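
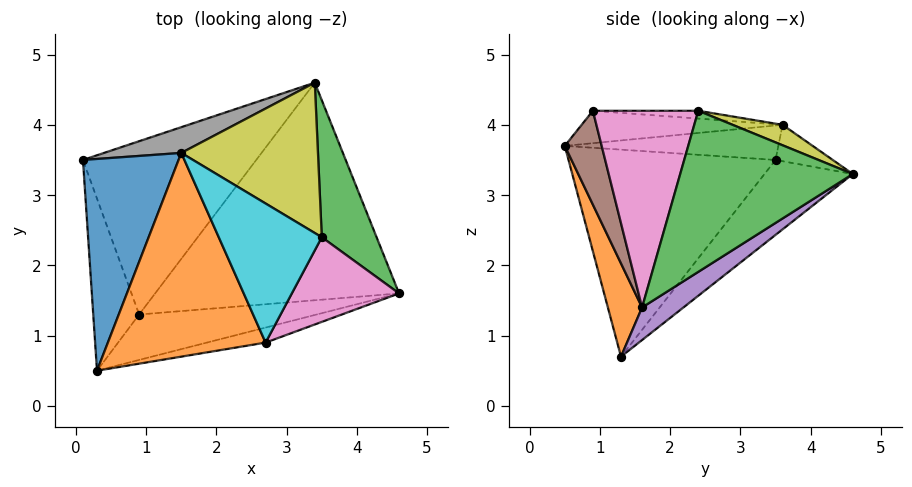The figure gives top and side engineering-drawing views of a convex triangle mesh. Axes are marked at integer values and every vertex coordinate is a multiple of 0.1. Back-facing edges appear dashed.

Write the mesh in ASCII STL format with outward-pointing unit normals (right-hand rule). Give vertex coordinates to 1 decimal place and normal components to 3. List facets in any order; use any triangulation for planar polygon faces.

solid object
 facet normal -0.973 -0.079 -0.216
  outer loop
   vertex 0.9 1.3 0.7
   vertex 0.3 0.5 3.7
   vertex 0.1 3.5 3.5
  endloop
 endfacet
 facet normal 0.122 -0.965 -0.233
  outer loop
   vertex 0.9 1.3 0.7
   vertex 4.6 1.6 1.4
   vertex 0.3 0.5 3.7
  endloop
 endfacet
 facet normal 0.933 0.172 0.317
  outer loop
   vertex 3.4 4.6 3.3
   vertex 3.5 2.4 4.2
   vertex 4.6 1.6 1.4
  endloop
 endfacet
 facet normal -0.277 0.715 -0.641
  outer loop
   vertex 3.4 4.6 3.3
   vertex 0.9 1.3 0.7
   vertex 0.1 3.5 3.5
  endloop
 endfacet
 facet normal 0.109 0.563 -0.819
  outer loop
   vertex 3.4 4.6 3.3
   vertex 4.6 1.6 1.4
   vertex 0.9 1.3 0.7
  endloop
 endfacet
 facet normal 0.187 -0.975 -0.117
  outer loop
   vertex 2.7 0.9 4.2
   vertex 0.3 0.5 3.7
   vertex 4.6 1.6 1.4
  endloop
 endfacet
 facet normal 0.795 -0.424 0.434
  outer loop
   vertex 2.7 0.9 4.2
   vertex 4.6 1.6 1.4
   vertex 3.5 2.4 4.2
  endloop
 endfacet
 facet normal -0.243 0.822 0.515
  outer loop
   vertex 1.5 3.6 4.0
   vertex 3.4 4.6 3.3
   vertex 0.1 3.5 3.5
  endloop
 endfacet
 facet normal 0.137 0.380 0.915
  outer loop
   vertex 1.5 3.6 4.0
   vertex 3.5 2.4 4.2
   vertex 3.4 4.6 3.3
  endloop
 endfacet
 facet normal -0.075 0.040 0.996
  outer loop
   vertex 1.5 3.6 4.0
   vertex 2.7 0.9 4.2
   vertex 3.5 2.4 4.2
  endloop
 endfacet
 facet normal -0.339 0.040 0.940
  outer loop
   vertex 1.5 3.6 4.0
   vertex 0.1 3.5 3.5
   vertex 0.3 0.5 3.7
  endloop
 endfacet
 facet normal -0.201 -0.017 0.979
  outer loop
   vertex 1.5 3.6 4.0
   vertex 0.3 0.5 3.7
   vertex 2.7 0.9 4.2
  endloop
 endfacet
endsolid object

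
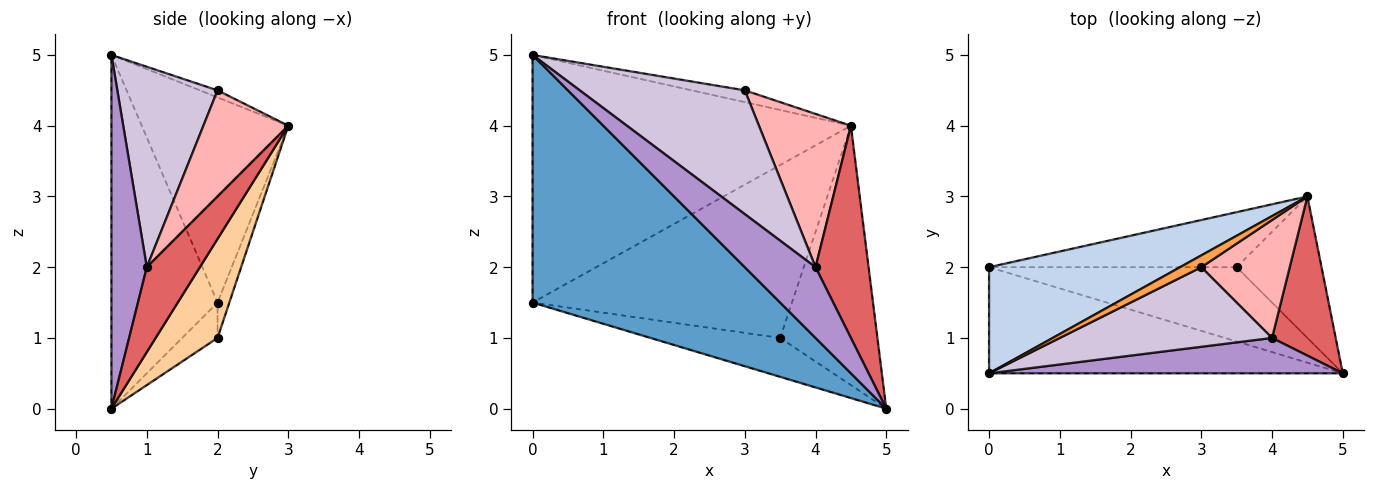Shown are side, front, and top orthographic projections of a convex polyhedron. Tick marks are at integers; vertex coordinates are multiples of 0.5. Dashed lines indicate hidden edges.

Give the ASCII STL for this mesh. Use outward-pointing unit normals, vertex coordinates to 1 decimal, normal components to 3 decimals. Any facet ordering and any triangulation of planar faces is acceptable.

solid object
 facet normal -0.367 -0.855 -0.367
  outer loop
   vertex 0.0 2.0 1.5
   vertex 5.0 0.5 0.0
   vertex 0.0 0.5 5.0
  endloop
 endfacet
 facet normal -0.390 0.846 0.363
  outer loop
   vertex 0.0 2.0 1.5
   vertex 0.0 0.5 5.0
   vertex 4.5 3.0 4.0
  endloop
 endfacet
 facet normal -0.229 0.688 0.688
  outer loop
   vertex 3.0 2.0 4.5
   vertex 4.5 3.0 4.0
   vertex 0.0 0.5 5.0
  endloop
 endfacet
 facet normal 0.488 0.766 -0.418
  outer loop
   vertex 3.5 2.0 1.0
   vertex 4.5 3.0 4.0
   vertex 5.0 0.5 0.0
  endloop
 endfacet
 facet normal -0.126 0.460 -0.879
  outer loop
   vertex 3.5 2.0 1.0
   vertex 5.0 0.5 0.0
   vertex 0.0 2.0 1.5
  endloop
 endfacet
 facet normal -0.043 0.952 -0.303
  outer loop
   vertex 3.5 2.0 1.0
   vertex 0.0 2.0 1.5
   vertex 4.5 3.0 4.0
  endloop
 endfacet
 facet normal 0.625 -0.625 0.469
  outer loop
   vertex 4.0 1.0 2.0
   vertex 5.0 0.5 0.0
   vertex 4.5 3.0 4.0
  endloop
 endfacet
 facet normal 0.590 -0.640 0.492
  outer loop
   vertex 4.0 1.0 2.0
   vertex 4.5 3.0 4.0
   vertex 3.0 2.0 4.5
  endloop
 endfacet
 facet normal 0.408 -0.816 0.408
  outer loop
   vertex 4.0 1.0 2.0
   vertex 0.0 0.5 5.0
   vertex 5.0 0.5 0.0
  endloop
 endfacet
 facet normal 0.455 -0.749 0.482
  outer loop
   vertex 4.0 1.0 2.0
   vertex 3.0 2.0 4.5
   vertex 0.0 0.5 5.0
  endloop
 endfacet
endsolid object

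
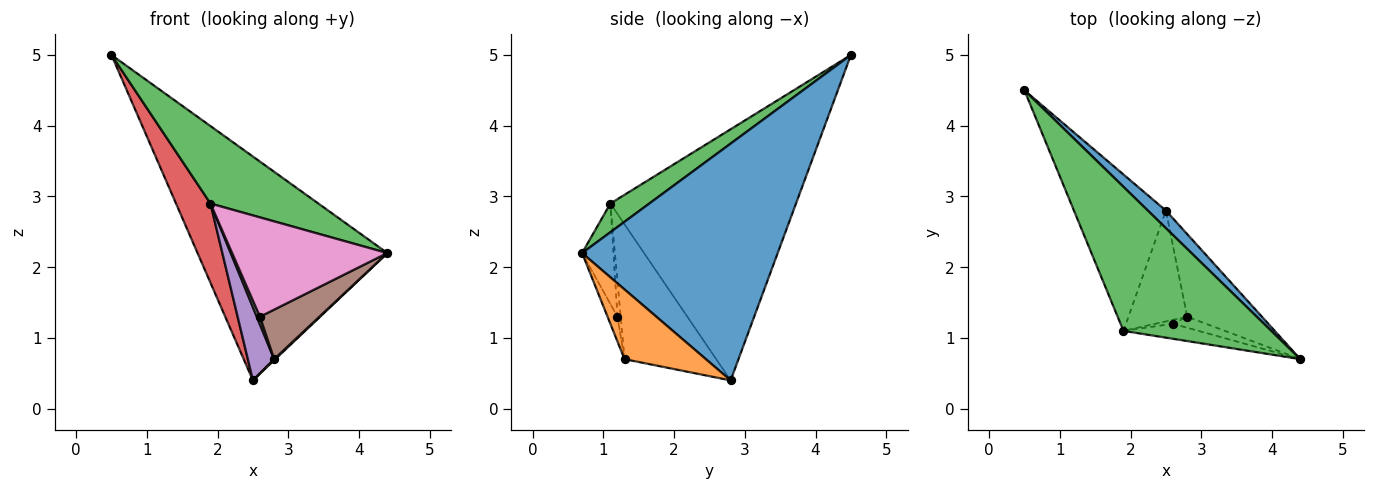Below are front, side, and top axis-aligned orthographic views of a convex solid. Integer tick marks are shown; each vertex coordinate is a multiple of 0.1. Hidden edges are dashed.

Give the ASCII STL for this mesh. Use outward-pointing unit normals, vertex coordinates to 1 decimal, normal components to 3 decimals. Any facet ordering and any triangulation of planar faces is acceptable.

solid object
 facet normal 0.717 0.695 0.055
  outer loop
   vertex 2.5 2.8 0.4
   vertex 0.5 4.5 5.0
   vertex 4.4 0.7 2.2
  endloop
 endfacet
 facet normal 0.682 -0.010 -0.731
  outer loop
   vertex 2.8 1.3 0.7
   vertex 2.5 2.8 0.4
   vertex 4.4 0.7 2.2
  endloop
 endfacet
 facet normal 0.168 -0.467 0.868
  outer loop
   vertex 1.9 1.1 2.9
   vertex 4.4 0.7 2.2
   vertex 0.5 4.5 5.0
  endloop
 endfacet
 facet normal -0.925 -0.172 -0.339
  outer loop
   vertex 1.9 1.1 2.9
   vertex 0.5 4.5 5.0
   vertex 2.5 2.8 0.4
  endloop
 endfacet
 facet normal -0.887 -0.255 -0.386
  outer loop
   vertex 1.9 1.1 2.9
   vertex 2.5 2.8 0.4
   vertex 2.8 1.3 0.7
  endloop
 endfacet
 facet normal -0.161 -0.964 -0.214
  outer loop
   vertex 2.6 1.2 1.3
   vertex 2.8 1.3 0.7
   vertex 4.4 0.7 2.2
  endloop
 endfacet
 facet normal -0.196 -0.970 -0.146
  outer loop
   vertex 2.6 1.2 1.3
   vertex 4.4 0.7 2.2
   vertex 1.9 1.1 2.9
  endloop
 endfacet
 facet normal -0.667 -0.667 -0.333
  outer loop
   vertex 2.6 1.2 1.3
   vertex 1.9 1.1 2.9
   vertex 2.8 1.3 0.7
  endloop
 endfacet
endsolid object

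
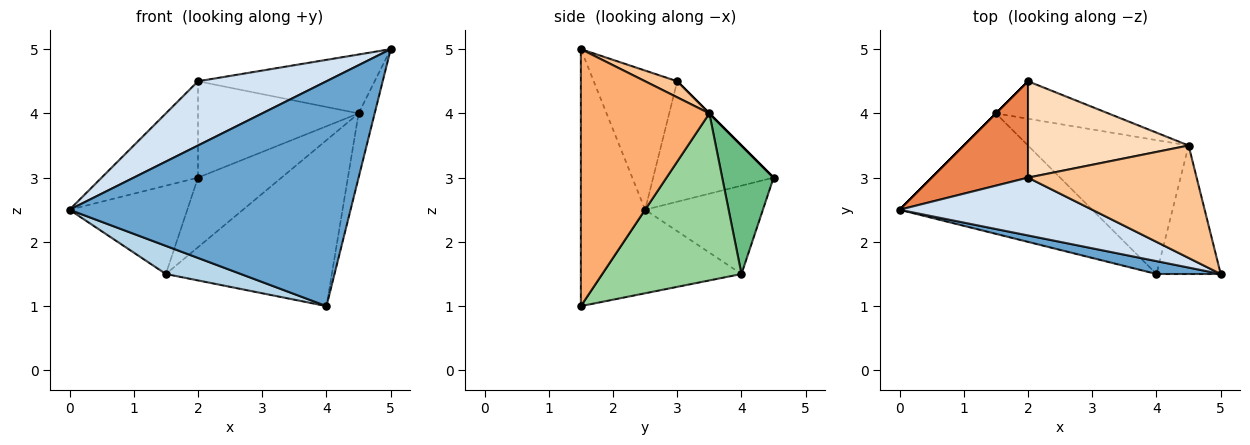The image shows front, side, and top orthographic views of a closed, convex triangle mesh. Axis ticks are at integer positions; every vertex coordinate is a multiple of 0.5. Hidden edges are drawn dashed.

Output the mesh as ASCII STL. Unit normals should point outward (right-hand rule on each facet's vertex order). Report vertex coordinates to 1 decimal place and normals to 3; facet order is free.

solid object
 facet normal -0.222 -0.973 0.056
  outer loop
   vertex 4.0 1.5 1.0
   vertex 5.0 1.5 5.0
   vertex 0.0 2.5 2.5
  endloop
 endfacet
 facet normal -0.707 0.707 0.000
  outer loop
   vertex 1.5 4.0 1.5
   vertex 0.0 2.5 2.5
   vertex 2.0 4.5 3.0
  endloop
 endfacet
 facet normal -0.389 -0.209 -0.897
  outer loop
   vertex 1.5 4.0 1.5
   vertex 4.0 1.5 1.0
   vertex 0.0 2.5 2.5
  endloop
 endfacet
 facet normal -0.435 -0.669 0.602
  outer loop
   vertex 2.0 3.0 4.5
   vertex 0.0 2.5 2.5
   vertex 5.0 1.5 5.0
  endloop
 endfacet
 facet normal -0.662 0.530 0.530
  outer loop
   vertex 2.0 3.0 4.5
   vertex 2.0 4.5 3.0
   vertex 0.0 2.5 2.5
  endloop
 endfacet
 facet normal 0.963 0.120 -0.241
  outer loop
   vertex 4.5 3.5 4.0
   vertex 5.0 1.5 5.0
   vertex 4.0 1.5 1.0
  endloop
 endfacet
 facet normal 0.084 0.462 0.883
  outer loop
   vertex 4.5 3.5 4.0
   vertex 2.0 3.0 4.5
   vertex 5.0 1.5 5.0
  endloop
 endfacet
 facet normal 0.000 0.707 0.707
  outer loop
   vertex 4.5 3.5 4.0
   vertex 2.0 4.5 3.0
   vertex 2.0 3.0 4.5
  endloop
 endfacet
 facet normal 0.476 0.774 -0.417
  outer loop
   vertex 4.5 3.5 4.0
   vertex 1.5 4.0 1.5
   vertex 2.0 4.5 3.0
  endloop
 endfacet
 facet normal 0.547 0.652 -0.526
  outer loop
   vertex 4.5 3.5 4.0
   vertex 4.0 1.5 1.0
   vertex 1.5 4.0 1.5
  endloop
 endfacet
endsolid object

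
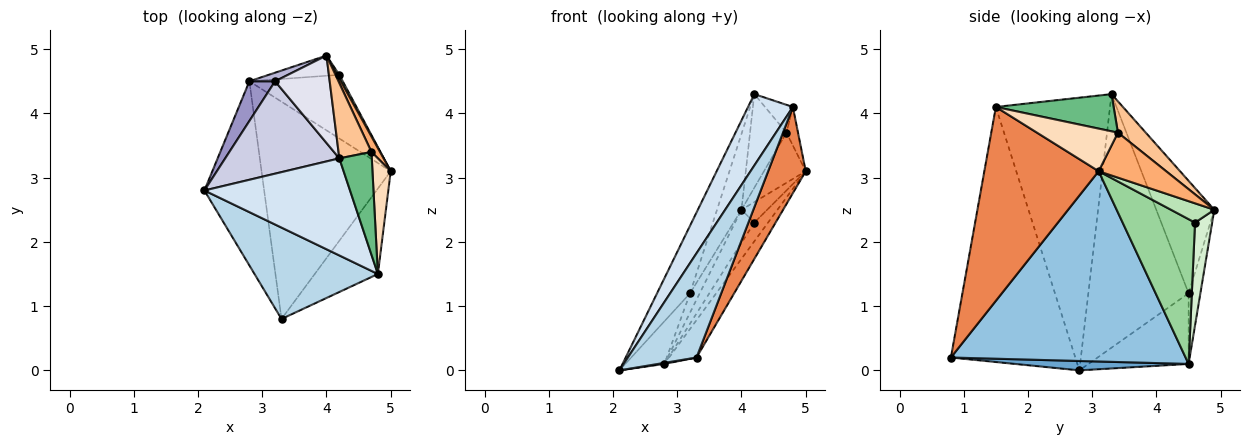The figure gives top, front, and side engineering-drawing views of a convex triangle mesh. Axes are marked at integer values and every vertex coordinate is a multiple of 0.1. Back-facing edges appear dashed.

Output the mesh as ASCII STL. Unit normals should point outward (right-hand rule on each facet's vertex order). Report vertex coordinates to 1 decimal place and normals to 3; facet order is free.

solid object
 facet normal 0.155 -0.006 -0.988
  outer loop
   vertex 2.8 4.5 0.1
   vertex 3.3 0.8 0.2
   vertex 2.1 2.8 0.0
  endloop
 endfacet
 facet normal 0.824 0.096 -0.559
  outer loop
   vertex 2.8 4.5 0.1
   vertex 5.0 3.1 3.1
   vertex 3.3 0.8 0.2
  endloop
 endfacet
 facet normal -0.806 -0.445 0.390
  outer loop
   vertex 4.8 1.5 4.1
   vertex 2.1 2.8 0.0
   vertex 3.3 0.8 0.2
  endloop
 endfacet
 facet normal -0.834 -0.327 0.445
  outer loop
   vertex 4.8 1.5 4.1
   vertex 4.2 3.3 4.3
   vertex 2.1 2.8 0.0
  endloop
 endfacet
 facet normal 0.908 -0.298 -0.296
  outer loop
   vertex 4.8 1.5 4.1
   vertex 3.3 0.8 0.2
   vertex 5.0 3.1 3.1
  endloop
 endfacet
 facet normal 0.839 0.520 0.160
  outer loop
   vertex 4.7 3.4 3.7
   vertex 5.0 3.1 3.1
   vertex 4.0 4.9 2.5
  endloop
 endfacet
 facet normal 0.512 0.669 0.538
  outer loop
   vertex 4.7 3.4 3.7
   vertex 4.0 4.9 2.5
   vertex 4.2 3.3 4.3
  endloop
 endfacet
 facet normal 0.911 0.130 0.391
  outer loop
   vertex 4.7 3.4 3.7
   vertex 4.8 1.5 4.1
   vertex 5.0 3.1 3.1
  endloop
 endfacet
 facet normal 0.742 0.175 0.647
  outer loop
   vertex 4.7 3.4 3.7
   vertex 4.2 3.3 4.3
   vertex 4.8 1.5 4.1
  endloop
 endfacet
 facet normal 0.830 0.157 -0.535
  outer loop
   vertex 4.2 4.6 2.3
   vertex 5.0 3.1 3.1
   vertex 2.8 4.5 0.1
  endloop
 endfacet
 facet normal 0.856 0.507 0.095
  outer loop
   vertex 4.2 4.6 2.3
   vertex 4.0 4.9 2.5
   vertex 5.0 3.1 3.1
  endloop
 endfacet
 facet normal 0.604 0.680 -0.415
  outer loop
   vertex 4.2 4.6 2.3
   vertex 2.8 4.5 0.1
   vertex 4.0 4.9 2.5
  endloop
 endfacet
 facet normal -0.882 0.344 0.321
  outer loop
   vertex 3.2 4.5 1.2
   vertex 2.8 4.5 0.1
   vertex 2.1 2.8 0.0
  endloop
 endfacet
 facet normal -0.745 0.610 0.271
  outer loop
   vertex 3.2 4.5 1.2
   vertex 4.0 4.9 2.5
   vertex 2.8 4.5 0.1
  endloop
 endfacet
 facet normal -0.873 0.288 0.393
  outer loop
   vertex 3.2 4.5 1.2
   vertex 2.1 2.8 0.0
   vertex 4.2 3.3 4.3
  endloop
 endfacet
 facet normal -0.841 0.354 0.409
  outer loop
   vertex 3.2 4.5 1.2
   vertex 4.2 3.3 4.3
   vertex 4.0 4.9 2.5
  endloop
 endfacet
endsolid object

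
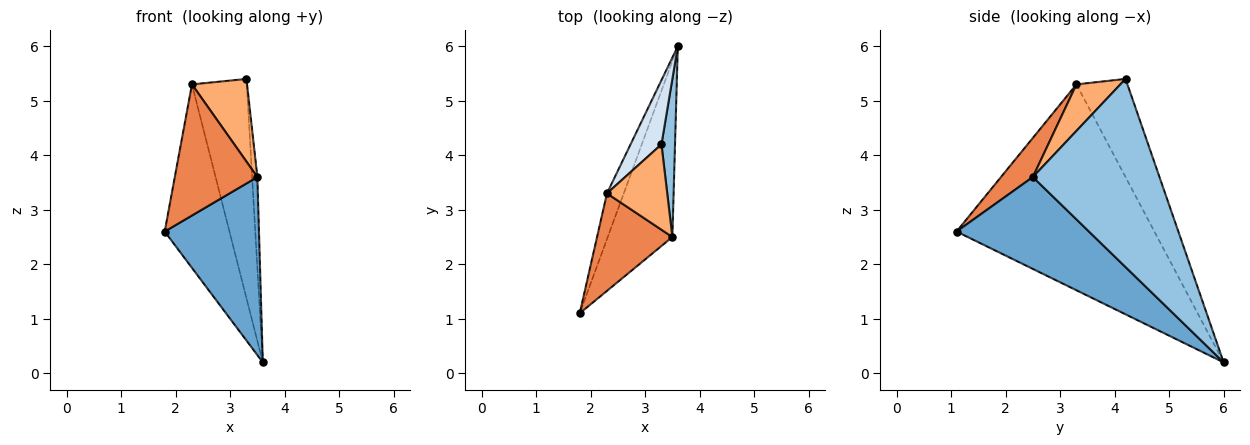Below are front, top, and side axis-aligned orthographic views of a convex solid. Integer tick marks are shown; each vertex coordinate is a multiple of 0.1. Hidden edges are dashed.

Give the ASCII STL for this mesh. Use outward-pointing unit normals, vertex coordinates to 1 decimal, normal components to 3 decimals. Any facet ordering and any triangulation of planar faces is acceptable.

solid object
 facet normal 0.707 -0.503 -0.497
  outer loop
   vertex 3.5 2.5 3.6
   vertex 1.8 1.1 2.6
   vertex 3.6 6.0 0.2
  endloop
 endfacet
 facet normal 0.997 0.041 0.072
  outer loop
   vertex 3.5 2.5 3.6
   vertex 3.6 6.0 0.2
   vertex 3.3 4.2 5.4
  endloop
 endfacet
 facet normal -0.948 0.310 -0.077
  outer loop
   vertex 2.3 3.3 5.3
   vertex 3.6 6.0 0.2
   vertex 1.8 1.1 2.6
  endloop
 endfacet
 facet normal -0.666 0.716 0.210
  outer loop
   vertex 2.3 3.3 5.3
   vertex 3.3 4.2 5.4
   vertex 3.6 6.0 0.2
  endloop
 endfacet
 facet normal 0.296 -0.767 0.570
  outer loop
   vertex 2.3 3.3 5.3
   vertex 1.8 1.1 2.6
   vertex 3.5 2.5 3.6
  endloop
 endfacet
 facet normal 0.485 -0.608 0.628
  outer loop
   vertex 2.3 3.3 5.3
   vertex 3.5 2.5 3.6
   vertex 3.3 4.2 5.4
  endloop
 endfacet
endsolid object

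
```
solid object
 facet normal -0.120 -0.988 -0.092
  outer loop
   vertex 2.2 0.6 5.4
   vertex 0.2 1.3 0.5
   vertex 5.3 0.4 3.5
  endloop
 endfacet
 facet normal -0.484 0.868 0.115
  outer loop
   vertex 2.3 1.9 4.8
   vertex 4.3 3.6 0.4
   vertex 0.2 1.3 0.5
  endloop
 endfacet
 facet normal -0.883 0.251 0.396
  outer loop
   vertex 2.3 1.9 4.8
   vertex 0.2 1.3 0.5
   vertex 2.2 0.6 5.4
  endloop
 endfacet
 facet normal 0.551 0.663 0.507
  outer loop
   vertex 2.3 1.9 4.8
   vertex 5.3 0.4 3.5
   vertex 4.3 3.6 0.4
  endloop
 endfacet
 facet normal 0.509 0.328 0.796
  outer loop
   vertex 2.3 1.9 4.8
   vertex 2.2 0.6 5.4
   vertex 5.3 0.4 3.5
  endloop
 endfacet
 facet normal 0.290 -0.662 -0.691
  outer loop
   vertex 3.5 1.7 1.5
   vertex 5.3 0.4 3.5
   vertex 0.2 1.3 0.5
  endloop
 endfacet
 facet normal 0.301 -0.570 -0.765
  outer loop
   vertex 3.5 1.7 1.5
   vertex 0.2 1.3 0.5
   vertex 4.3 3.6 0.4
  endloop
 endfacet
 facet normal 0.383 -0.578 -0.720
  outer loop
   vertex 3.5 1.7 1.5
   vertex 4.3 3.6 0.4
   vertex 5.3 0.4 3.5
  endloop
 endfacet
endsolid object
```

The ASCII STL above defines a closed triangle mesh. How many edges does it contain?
12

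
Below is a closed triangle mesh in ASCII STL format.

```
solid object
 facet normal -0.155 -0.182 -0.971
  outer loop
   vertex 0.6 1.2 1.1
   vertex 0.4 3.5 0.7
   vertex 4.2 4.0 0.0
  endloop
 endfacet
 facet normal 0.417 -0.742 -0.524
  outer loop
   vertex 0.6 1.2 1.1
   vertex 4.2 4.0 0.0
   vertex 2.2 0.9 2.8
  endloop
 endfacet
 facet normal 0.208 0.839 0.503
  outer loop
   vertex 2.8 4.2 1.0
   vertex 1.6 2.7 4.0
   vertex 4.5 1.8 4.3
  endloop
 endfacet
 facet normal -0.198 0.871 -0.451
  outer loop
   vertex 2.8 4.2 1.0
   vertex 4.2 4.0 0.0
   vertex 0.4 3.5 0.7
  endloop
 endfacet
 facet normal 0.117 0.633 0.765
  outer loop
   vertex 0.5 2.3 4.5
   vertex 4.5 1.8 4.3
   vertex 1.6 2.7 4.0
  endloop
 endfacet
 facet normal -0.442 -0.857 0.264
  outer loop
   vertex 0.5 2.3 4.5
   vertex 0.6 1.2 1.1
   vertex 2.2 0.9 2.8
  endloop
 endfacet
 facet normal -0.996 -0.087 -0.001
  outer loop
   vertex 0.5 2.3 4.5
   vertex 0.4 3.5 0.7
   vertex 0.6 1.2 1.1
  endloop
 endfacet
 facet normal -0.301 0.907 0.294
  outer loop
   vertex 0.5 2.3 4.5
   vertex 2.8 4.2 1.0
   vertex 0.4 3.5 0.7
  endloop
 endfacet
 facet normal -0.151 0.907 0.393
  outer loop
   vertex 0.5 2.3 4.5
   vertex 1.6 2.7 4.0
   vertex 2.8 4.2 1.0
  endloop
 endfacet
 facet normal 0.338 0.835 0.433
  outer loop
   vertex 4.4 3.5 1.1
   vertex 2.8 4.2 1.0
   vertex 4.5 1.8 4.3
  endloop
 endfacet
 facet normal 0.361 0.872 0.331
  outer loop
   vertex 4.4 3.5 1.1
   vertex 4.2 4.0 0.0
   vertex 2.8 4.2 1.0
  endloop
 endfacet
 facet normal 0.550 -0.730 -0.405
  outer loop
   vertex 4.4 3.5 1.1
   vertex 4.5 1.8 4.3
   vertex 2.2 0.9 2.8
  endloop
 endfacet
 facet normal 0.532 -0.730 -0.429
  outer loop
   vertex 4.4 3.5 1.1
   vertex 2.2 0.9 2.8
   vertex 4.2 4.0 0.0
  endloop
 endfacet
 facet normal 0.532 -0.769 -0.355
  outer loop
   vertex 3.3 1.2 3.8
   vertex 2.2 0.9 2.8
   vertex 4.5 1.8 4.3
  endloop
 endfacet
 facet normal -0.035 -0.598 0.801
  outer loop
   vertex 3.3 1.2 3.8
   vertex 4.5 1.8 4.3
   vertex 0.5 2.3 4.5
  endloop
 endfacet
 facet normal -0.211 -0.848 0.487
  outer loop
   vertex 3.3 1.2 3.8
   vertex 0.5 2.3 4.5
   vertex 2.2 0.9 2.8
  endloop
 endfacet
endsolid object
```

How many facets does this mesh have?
16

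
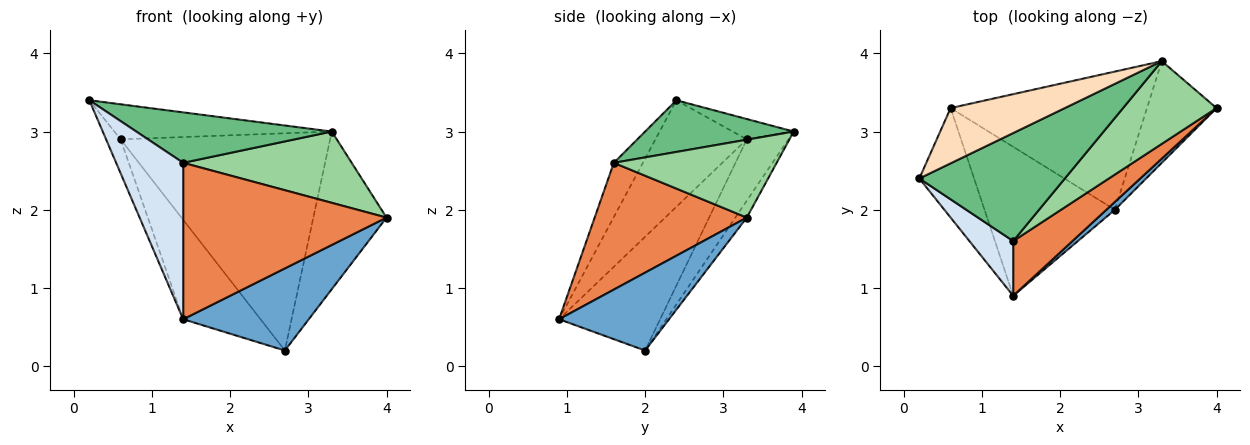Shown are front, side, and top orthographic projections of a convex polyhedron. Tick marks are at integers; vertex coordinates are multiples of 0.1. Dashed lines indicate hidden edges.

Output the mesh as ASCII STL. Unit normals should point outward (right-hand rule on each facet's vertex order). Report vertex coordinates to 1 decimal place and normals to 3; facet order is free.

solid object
 facet normal 0.657 -0.750 0.071
  outer loop
   vertex 2.7 2.0 0.2
   vertex 4.0 3.3 1.9
   vertex 1.4 0.9 0.6
  endloop
 endfacet
 facet normal -0.881 0.140 -0.452
  outer loop
   vertex 0.6 3.3 2.9
   vertex 1.4 0.9 0.6
   vertex 0.2 2.4 3.4
  endloop
 endfacet
 facet normal -0.587 0.449 -0.673
  outer loop
   vertex 0.6 3.3 2.9
   vertex 2.7 2.0 0.2
   vertex 1.4 0.9 0.6
  endloop
 endfacet
 facet normal -0.379 -0.874 0.306
  outer loop
   vertex 1.4 1.6 2.6
   vertex 0.2 2.4 3.4
   vertex 1.4 0.9 0.6
  endloop
 endfacet
 facet normal 0.577 -0.771 0.270
  outer loop
   vertex 1.4 1.6 2.6
   vertex 1.4 0.9 0.6
   vertex 4.0 3.3 1.9
  endloop
 endfacet
 facet normal -0.130 0.833 -0.537
  outer loop
   vertex 3.3 3.9 3.0
   vertex 4.0 3.3 1.9
   vertex 2.7 2.0 0.2
  endloop
 endfacet
 facet normal -0.165 0.832 -0.529
  outer loop
   vertex 3.3 3.9 3.0
   vertex 2.7 2.0 0.2
   vertex 0.6 3.3 2.9
  endloop
 endfacet
 facet normal -0.149 0.530 0.835
  outer loop
   vertex 3.3 3.9 3.0
   vertex 0.6 3.3 2.9
   vertex 0.2 2.4 3.4
  endloop
 endfacet
 facet normal 0.306 -0.403 0.862
  outer loop
   vertex 3.3 3.9 3.0
   vertex 0.2 2.4 3.4
   vertex 1.4 1.6 2.6
  endloop
 endfacet
 facet normal 0.534 -0.552 0.641
  outer loop
   vertex 3.3 3.9 3.0
   vertex 1.4 1.6 2.6
   vertex 4.0 3.3 1.9
  endloop
 endfacet
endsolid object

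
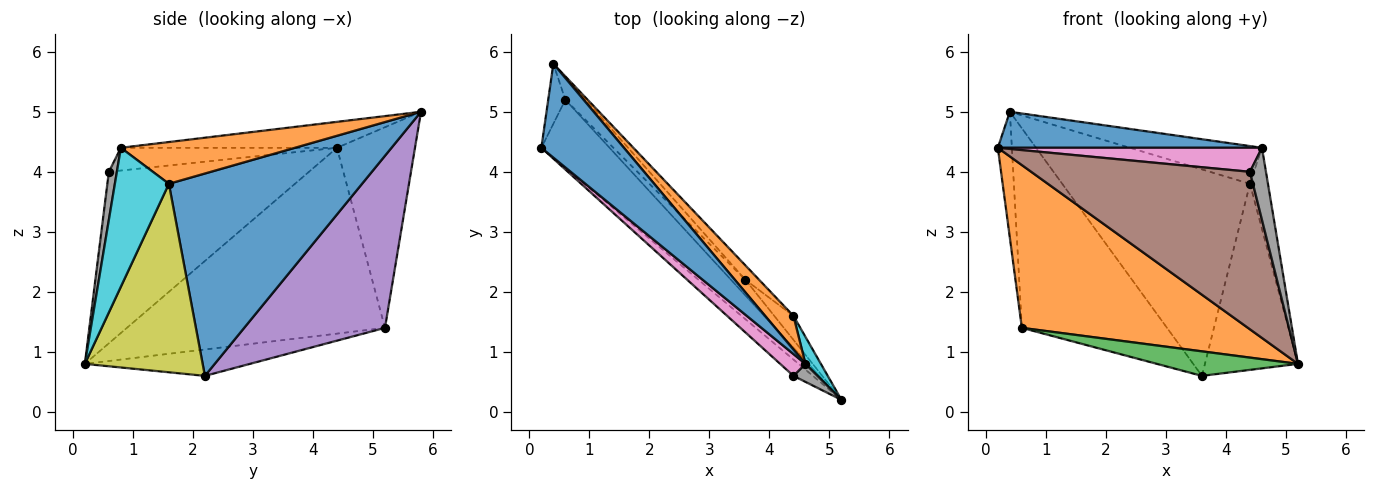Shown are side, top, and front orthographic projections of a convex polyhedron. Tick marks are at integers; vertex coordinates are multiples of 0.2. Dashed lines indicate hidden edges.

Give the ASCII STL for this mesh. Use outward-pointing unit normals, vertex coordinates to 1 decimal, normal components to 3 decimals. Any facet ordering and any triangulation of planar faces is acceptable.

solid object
 facet normal -0.281 -0.344 0.896
  outer loop
   vertex 4.6 0.8 4.4
   vertex 0.4 5.8 5.0
   vertex 0.2 4.4 4.4
  endloop
 endfacet
 facet normal -0.725 -0.635 -0.266
  outer loop
   vertex 0.6 5.2 1.4
   vertex 5.2 0.2 0.8
   vertex 0.2 4.4 4.4
  endloop
 endfacet
 facet normal -0.702 -0.600 -0.383
  outer loop
   vertex 0.6 5.2 1.4
   vertex 3.6 2.2 0.6
   vertex 5.2 0.2 0.8
  endloop
 endfacet
 facet normal -0.981 0.176 -0.084
  outer loop
   vertex 0.6 5.2 1.4
   vertex 0.2 4.4 4.4
   vertex 0.4 5.8 5.0
  endloop
 endfacet
 facet normal 0.694 0.715 -0.081
  outer loop
   vertex 0.6 5.2 1.4
   vertex 0.4 5.8 5.0
   vertex 3.6 2.2 0.6
  endloop
 endfacet
 facet normal -0.673 -0.736 -0.076
  outer loop
   vertex 4.4 0.6 4.0
   vertex 0.2 4.4 4.4
   vertex 5.2 0.2 0.8
  endloop
 endfacet
 facet normal -0.518 -0.633 0.575
  outer loop
   vertex 4.4 0.6 4.0
   vertex 4.6 0.8 4.4
   vertex 0.2 4.4 4.4
  endloop
 endfacet
 facet normal 0.436 -0.873 0.218
  outer loop
   vertex 4.4 0.6 4.0
   vertex 5.2 0.2 0.8
   vertex 4.6 0.8 4.4
  endloop
 endfacet
 facet normal 0.782 0.618 -0.080
  outer loop
   vertex 4.4 1.6 3.8
   vertex 5.2 0.2 0.8
   vertex 3.6 2.2 0.6
  endloop
 endfacet
 facet normal 0.943 0.314 0.105
  outer loop
   vertex 4.4 1.6 3.8
   vertex 4.6 0.8 4.4
   vertex 5.2 0.2 0.8
  endloop
 endfacet
 facet normal 0.716 0.696 -0.049
  outer loop
   vertex 4.4 1.6 3.8
   vertex 3.6 2.2 0.6
   vertex 0.4 5.8 5.0
  endloop
 endfacet
 facet normal 0.701 0.532 0.475
  outer loop
   vertex 4.4 1.6 3.8
   vertex 0.4 5.8 5.0
   vertex 4.6 0.8 4.4
  endloop
 endfacet
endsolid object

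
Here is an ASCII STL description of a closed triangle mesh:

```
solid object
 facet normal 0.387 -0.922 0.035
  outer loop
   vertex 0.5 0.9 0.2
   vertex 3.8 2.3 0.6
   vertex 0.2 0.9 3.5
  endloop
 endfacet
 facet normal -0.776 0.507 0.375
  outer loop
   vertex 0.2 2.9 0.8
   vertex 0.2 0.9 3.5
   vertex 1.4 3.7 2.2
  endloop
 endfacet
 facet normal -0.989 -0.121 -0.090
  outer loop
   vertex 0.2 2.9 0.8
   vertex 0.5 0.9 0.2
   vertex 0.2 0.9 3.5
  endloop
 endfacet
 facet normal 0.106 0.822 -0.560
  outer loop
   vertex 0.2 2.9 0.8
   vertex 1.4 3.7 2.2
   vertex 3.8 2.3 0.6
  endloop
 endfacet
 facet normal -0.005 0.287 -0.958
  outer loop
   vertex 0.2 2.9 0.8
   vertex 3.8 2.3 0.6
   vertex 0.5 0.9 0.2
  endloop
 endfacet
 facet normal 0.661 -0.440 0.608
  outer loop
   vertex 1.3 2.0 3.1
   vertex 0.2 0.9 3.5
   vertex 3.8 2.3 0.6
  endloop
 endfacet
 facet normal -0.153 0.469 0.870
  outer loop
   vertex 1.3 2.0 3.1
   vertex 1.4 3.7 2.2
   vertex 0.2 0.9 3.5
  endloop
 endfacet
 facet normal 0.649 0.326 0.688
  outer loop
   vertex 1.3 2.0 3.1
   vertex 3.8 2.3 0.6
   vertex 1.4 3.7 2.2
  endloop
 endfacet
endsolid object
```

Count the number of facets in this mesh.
8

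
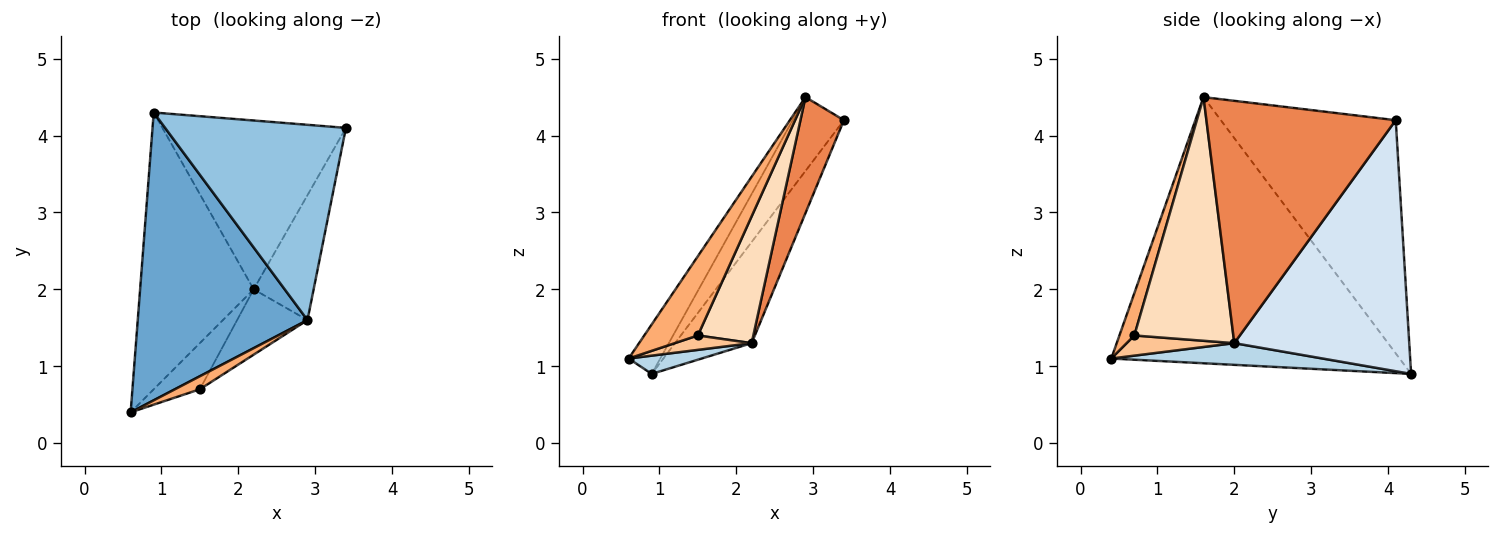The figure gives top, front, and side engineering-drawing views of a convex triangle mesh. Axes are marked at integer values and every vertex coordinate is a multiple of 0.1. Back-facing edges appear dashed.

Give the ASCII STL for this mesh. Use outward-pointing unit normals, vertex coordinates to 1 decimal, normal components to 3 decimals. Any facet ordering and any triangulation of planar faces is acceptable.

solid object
 facet normal -0.840 0.092 0.535
  outer loop
   vertex 2.9 1.6 4.5
   vertex 0.9 4.3 0.9
   vertex 0.6 0.4 1.1
  endloop
 endfacet
 facet normal -0.770 0.226 0.597
  outer loop
   vertex 2.9 1.6 4.5
   vertex 3.4 4.1 4.2
   vertex 0.9 4.3 0.9
  endloop
 endfacet
 facet normal 0.187 -0.065 -0.980
  outer loop
   vertex 2.2 2.0 1.3
   vertex 0.6 0.4 1.1
   vertex 0.9 4.3 0.9
  endloop
 endfacet
 facet normal 0.761 0.333 -0.556
  outer loop
   vertex 2.2 2.0 1.3
   vertex 0.9 4.3 0.9
   vertex 3.4 4.1 4.2
  endloop
 endfacet
 facet normal 0.947 -0.218 -0.234
  outer loop
   vertex 2.2 2.0 1.3
   vertex 3.4 4.1 4.2
   vertex 2.9 1.6 4.5
  endloop
 endfacet
 facet normal 0.265 -0.951 0.157
  outer loop
   vertex 1.5 0.7 1.4
   vertex 2.9 1.6 4.5
   vertex 0.6 0.4 1.1
  endloop
 endfacet
 facet normal 0.385 -0.275 -0.881
  outer loop
   vertex 1.5 0.7 1.4
   vertex 0.6 0.4 1.1
   vertex 2.2 2.0 1.3
  endloop
 endfacet
 facet normal 0.846 -0.474 -0.244
  outer loop
   vertex 1.5 0.7 1.4
   vertex 2.2 2.0 1.3
   vertex 2.9 1.6 4.5
  endloop
 endfacet
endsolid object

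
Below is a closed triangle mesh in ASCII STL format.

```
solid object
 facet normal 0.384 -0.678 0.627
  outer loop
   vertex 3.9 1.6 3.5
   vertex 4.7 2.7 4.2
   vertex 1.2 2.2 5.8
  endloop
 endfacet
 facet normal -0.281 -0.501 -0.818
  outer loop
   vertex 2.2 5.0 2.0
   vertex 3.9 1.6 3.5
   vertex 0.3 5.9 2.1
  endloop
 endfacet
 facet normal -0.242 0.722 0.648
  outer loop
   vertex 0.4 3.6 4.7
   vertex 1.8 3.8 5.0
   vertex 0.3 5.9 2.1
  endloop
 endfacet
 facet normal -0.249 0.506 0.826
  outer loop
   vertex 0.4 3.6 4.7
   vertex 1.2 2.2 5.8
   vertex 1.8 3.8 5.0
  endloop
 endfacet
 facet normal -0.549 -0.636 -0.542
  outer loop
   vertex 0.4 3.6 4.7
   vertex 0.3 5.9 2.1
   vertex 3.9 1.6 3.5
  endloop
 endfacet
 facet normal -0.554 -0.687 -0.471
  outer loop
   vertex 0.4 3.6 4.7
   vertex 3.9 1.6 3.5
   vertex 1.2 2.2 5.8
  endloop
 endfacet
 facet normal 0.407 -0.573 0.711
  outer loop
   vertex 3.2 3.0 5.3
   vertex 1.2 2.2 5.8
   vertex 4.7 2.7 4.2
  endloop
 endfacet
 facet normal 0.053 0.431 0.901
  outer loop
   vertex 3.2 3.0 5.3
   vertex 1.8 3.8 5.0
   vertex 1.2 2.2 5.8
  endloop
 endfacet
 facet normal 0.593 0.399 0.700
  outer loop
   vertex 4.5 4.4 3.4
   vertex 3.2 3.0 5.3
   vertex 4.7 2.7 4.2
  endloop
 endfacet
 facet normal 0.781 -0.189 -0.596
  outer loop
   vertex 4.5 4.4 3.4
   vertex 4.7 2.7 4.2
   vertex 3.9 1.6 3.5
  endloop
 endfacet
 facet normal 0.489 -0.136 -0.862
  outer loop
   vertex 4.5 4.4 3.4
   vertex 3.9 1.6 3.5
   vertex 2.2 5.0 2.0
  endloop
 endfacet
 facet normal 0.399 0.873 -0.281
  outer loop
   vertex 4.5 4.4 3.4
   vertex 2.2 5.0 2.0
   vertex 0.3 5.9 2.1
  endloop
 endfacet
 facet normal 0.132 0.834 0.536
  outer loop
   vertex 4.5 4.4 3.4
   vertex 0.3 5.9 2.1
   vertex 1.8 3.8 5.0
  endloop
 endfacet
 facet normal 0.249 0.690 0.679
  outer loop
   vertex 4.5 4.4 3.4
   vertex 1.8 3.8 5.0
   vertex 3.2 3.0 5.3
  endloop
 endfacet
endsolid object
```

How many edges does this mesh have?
21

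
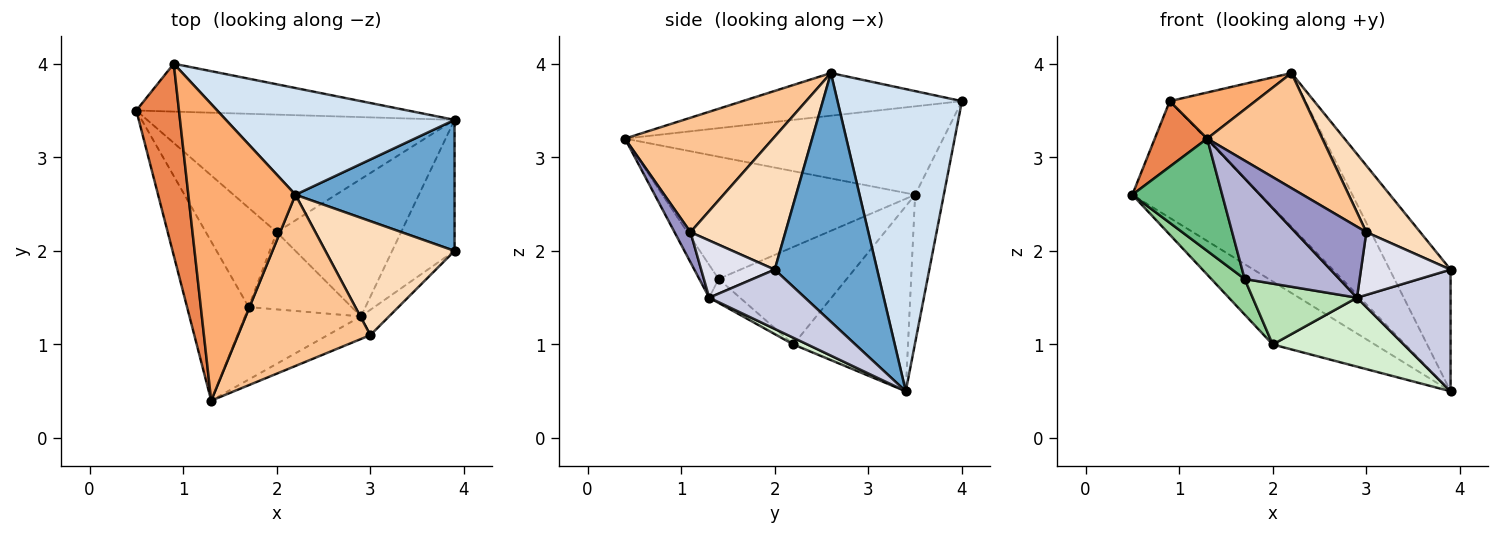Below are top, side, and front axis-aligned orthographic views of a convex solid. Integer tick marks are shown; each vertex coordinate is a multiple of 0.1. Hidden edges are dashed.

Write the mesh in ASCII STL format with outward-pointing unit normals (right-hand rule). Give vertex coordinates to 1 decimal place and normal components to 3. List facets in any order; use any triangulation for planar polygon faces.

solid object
 facet normal 0.753 0.448 0.482
  outer loop
   vertex 3.9 2.0 1.8
   vertex 3.9 3.4 0.5
   vertex 2.2 2.6 3.9
  endloop
 endfacet
 facet normal -0.469 0.418 -0.779
  outer loop
   vertex 2.0 2.2 1.0
   vertex 0.5 3.5 2.6
   vertex 3.9 3.4 0.5
  endloop
 endfacet
 facet normal -0.203 0.906 -0.372
  outer loop
   vertex 0.9 4.0 3.6
   vertex 3.9 3.4 0.5
   vertex 0.5 3.5 2.6
  endloop
 endfacet
 facet normal 0.602 0.656 0.455
  outer loop
   vertex 0.9 4.0 3.6
   vertex 2.2 2.6 3.9
   vertex 3.9 3.4 0.5
  endloop
 endfacet
 facet normal -0.891 -0.147 0.430
  outer loop
   vertex 0.9 4.0 3.6
   vertex 0.5 3.5 2.6
   vertex 1.3 0.4 3.2
  endloop
 endfacet
 facet normal -0.366 -0.143 0.920
  outer loop
   vertex 0.9 4.0 3.6
   vertex 1.3 0.4 3.2
   vertex 2.2 2.6 3.9
  endloop
 endfacet
 facet normal 0.583 -0.453 0.674
  outer loop
   vertex 3.0 1.1 2.2
   vertex 2.2 2.6 3.9
   vertex 1.3 0.4 3.2
  endloop
 endfacet
 facet normal 0.664 -0.377 0.645
  outer loop
   vertex 3.0 1.1 2.2
   vertex 3.9 2.0 1.8
   vertex 2.2 2.6 3.9
  endloop
 endfacet
 facet normal -0.851 -0.303 -0.429
  outer loop
   vertex 1.7 1.4 1.7
   vertex 1.3 0.4 3.2
   vertex 0.5 3.5 2.6
  endloop
 endfacet
 facet normal -0.792 -0.206 -0.575
  outer loop
   vertex 1.7 1.4 1.7
   vertex 0.5 3.5 2.6
   vertex 2.0 2.2 1.0
  endloop
 endfacet
 facet normal -0.180 -0.609 -0.773
  outer loop
   vertex 2.9 1.3 1.5
   vertex 1.7 1.4 1.7
   vertex 2.0 2.2 1.0
  endloop
 endfacet
 facet normal 0.048 -0.448 -0.893
  outer loop
   vertex 2.9 1.3 1.5
   vertex 2.0 2.2 1.0
   vertex 3.9 3.4 0.5
  endloop
 endfacet
 facet normal 0.209 -0.932 -0.296
  outer loop
   vertex 2.9 1.3 1.5
   vertex 3.0 1.1 2.2
   vertex 1.3 0.4 3.2
  endloop
 endfacet
 facet normal -0.163 -0.800 -0.577
  outer loop
   vertex 2.9 1.3 1.5
   vertex 1.3 0.4 3.2
   vertex 1.7 1.4 1.7
  endloop
 endfacet
 facet normal 0.571 -0.558 -0.601
  outer loop
   vertex 2.9 1.3 1.5
   vertex 3.9 3.4 0.5
   vertex 3.9 2.0 1.8
  endloop
 endfacet
 facet normal 0.606 -0.738 -0.297
  outer loop
   vertex 2.9 1.3 1.5
   vertex 3.9 2.0 1.8
   vertex 3.0 1.1 2.2
  endloop
 endfacet
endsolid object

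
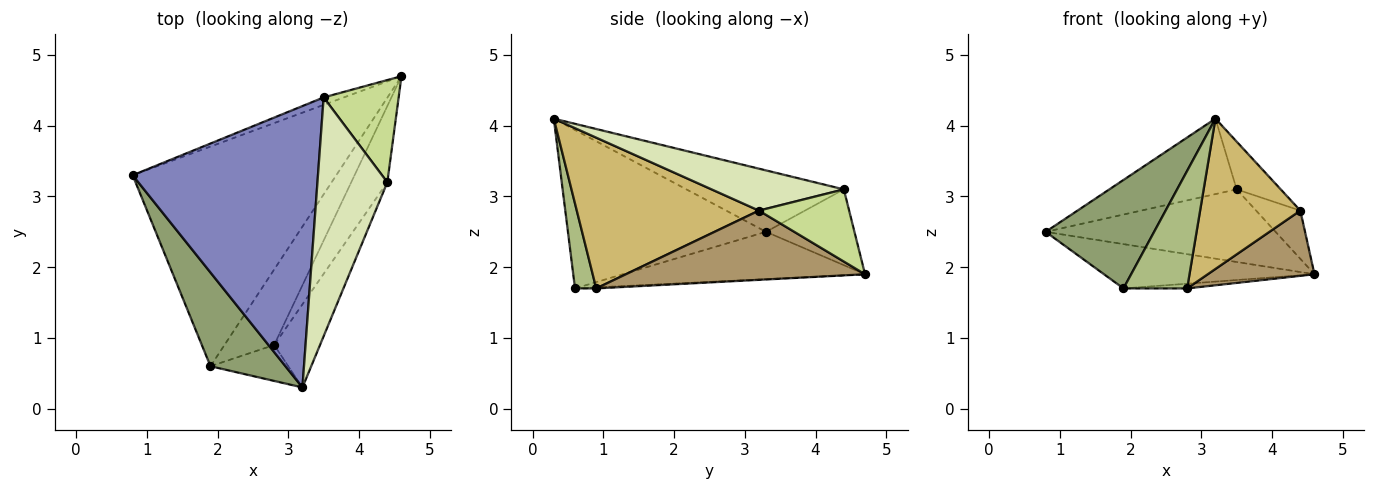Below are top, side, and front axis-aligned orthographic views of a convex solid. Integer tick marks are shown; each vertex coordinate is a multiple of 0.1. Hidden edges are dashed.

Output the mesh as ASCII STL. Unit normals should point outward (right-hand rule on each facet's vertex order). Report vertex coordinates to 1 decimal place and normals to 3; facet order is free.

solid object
 facet normal -0.357 0.929 -0.095
  outer loop
   vertex 3.5 4.4 3.1
   vertex 4.6 4.7 1.9
   vertex 0.8 3.3 2.5
  endloop
 endfacet
 facet normal -0.305 0.247 0.920
  outer loop
   vertex 3.5 4.4 3.1
   vertex 0.8 3.3 2.5
   vertex 3.2 0.3 4.1
  endloop
 endfacet
 facet normal -0.222 0.193 -0.956
  outer loop
   vertex 1.9 0.6 1.7
   vertex 0.8 3.3 2.5
   vertex 4.6 4.7 1.9
  endloop
 endfacet
 facet normal -0.021 0.062 -0.998
  outer loop
   vertex 1.9 0.6 1.7
   vertex 4.6 4.7 1.9
   vertex 2.8 0.9 1.7
  endloop
 endfacet
 facet normal -0.810 -0.444 0.383
  outer loop
   vertex 1.9 0.6 1.7
   vertex 3.2 0.3 4.1
   vertex 0.8 3.3 2.5
  endloop
 endfacet
 facet normal 0.304 -0.911 -0.278
  outer loop
   vertex 1.9 0.6 1.7
   vertex 2.8 0.9 1.7
   vertex 3.2 0.3 4.1
  endloop
 endfacet
 facet normal 0.656 0.322 0.682
  outer loop
   vertex 4.4 3.2 2.8
   vertex 4.6 4.7 1.9
   vertex 3.5 4.4 3.1
  endloop
 endfacet
 facet normal 0.507 0.169 0.845
  outer loop
   vertex 4.4 3.2 2.8
   vertex 3.5 4.4 3.1
   vertex 3.2 0.3 4.1
  endloop
 endfacet
 facet normal 0.824 -0.368 -0.430
  outer loop
   vertex 4.4 3.2 2.8
   vertex 2.8 0.9 1.7
   vertex 4.6 4.7 1.9
  endloop
 endfacet
 facet normal 0.847 -0.466 -0.258
  outer loop
   vertex 4.4 3.2 2.8
   vertex 3.2 0.3 4.1
   vertex 2.8 0.9 1.7
  endloop
 endfacet
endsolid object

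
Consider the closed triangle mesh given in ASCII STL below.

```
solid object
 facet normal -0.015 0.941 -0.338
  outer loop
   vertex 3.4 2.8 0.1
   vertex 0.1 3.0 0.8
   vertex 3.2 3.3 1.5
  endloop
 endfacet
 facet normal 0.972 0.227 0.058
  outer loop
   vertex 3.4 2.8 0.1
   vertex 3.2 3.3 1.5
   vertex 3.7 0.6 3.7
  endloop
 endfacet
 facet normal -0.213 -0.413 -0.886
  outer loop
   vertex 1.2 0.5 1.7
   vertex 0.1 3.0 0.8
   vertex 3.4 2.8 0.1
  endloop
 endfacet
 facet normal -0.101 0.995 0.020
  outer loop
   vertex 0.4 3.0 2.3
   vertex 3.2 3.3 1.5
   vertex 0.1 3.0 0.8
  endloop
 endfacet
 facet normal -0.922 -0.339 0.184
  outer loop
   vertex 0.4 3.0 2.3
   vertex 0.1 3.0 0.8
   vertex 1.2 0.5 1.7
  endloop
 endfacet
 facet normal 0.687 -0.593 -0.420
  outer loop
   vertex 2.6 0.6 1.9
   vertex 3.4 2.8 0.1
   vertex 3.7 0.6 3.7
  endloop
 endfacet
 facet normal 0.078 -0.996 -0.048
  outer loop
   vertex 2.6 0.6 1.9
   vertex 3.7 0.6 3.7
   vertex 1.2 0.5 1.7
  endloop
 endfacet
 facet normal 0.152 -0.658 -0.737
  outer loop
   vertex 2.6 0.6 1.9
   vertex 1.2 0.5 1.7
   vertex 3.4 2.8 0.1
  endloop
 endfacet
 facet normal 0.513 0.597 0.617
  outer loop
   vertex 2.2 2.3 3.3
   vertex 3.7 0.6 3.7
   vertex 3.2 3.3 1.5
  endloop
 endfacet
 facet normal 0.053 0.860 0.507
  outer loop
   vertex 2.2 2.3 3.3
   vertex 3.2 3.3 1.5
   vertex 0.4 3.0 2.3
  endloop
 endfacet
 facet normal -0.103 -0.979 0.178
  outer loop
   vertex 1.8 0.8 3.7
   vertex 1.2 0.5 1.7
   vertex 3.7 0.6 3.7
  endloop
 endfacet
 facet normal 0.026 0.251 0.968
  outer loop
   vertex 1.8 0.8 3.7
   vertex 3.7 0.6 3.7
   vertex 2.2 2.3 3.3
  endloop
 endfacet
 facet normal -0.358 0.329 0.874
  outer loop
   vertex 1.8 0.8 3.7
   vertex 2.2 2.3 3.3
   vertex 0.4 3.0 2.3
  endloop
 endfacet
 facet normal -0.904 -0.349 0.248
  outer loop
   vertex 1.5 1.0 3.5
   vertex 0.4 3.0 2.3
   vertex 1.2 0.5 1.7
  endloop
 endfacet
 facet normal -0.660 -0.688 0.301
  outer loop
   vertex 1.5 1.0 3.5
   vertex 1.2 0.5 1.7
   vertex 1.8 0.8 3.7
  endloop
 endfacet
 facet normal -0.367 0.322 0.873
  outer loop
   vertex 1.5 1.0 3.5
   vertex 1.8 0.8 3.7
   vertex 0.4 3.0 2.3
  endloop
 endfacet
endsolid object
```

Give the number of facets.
16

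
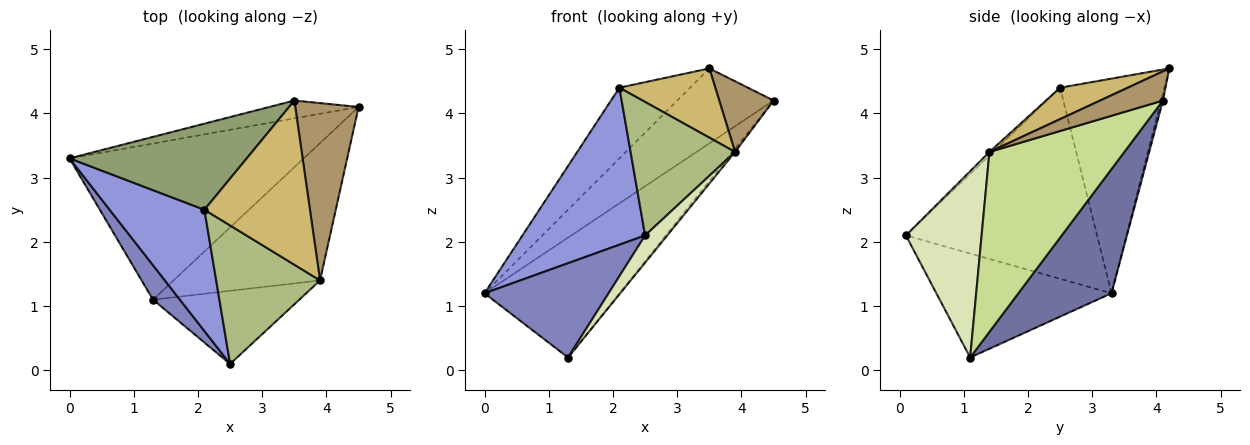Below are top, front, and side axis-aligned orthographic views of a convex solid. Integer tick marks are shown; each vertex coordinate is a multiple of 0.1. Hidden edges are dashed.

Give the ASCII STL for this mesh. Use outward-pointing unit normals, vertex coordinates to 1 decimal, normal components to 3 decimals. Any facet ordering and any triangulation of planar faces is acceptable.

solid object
 facet normal 0.388 0.561 -0.731
  outer loop
   vertex 1.3 1.1 0.2
   vertex 0.0 3.3 1.2
   vertex 4.5 4.1 4.2
  endloop
 endfacet
 facet normal -0.798 -0.566 0.207
  outer loop
   vertex 1.3 1.1 0.2
   vertex 2.5 0.1 2.1
   vertex 0.0 3.3 1.2
  endloop
 endfacet
 facet normal -0.777 -0.498 0.385
  outer loop
   vertex 2.1 2.5 4.4
   vertex 0.0 3.3 1.2
   vertex 2.5 0.1 2.1
  endloop
 endfacet
 facet normal -0.019 0.973 -0.232
  outer loop
   vertex 3.5 4.2 4.7
   vertex 4.5 4.1 4.2
   vertex 0.0 3.3 1.2
  endloop
 endfacet
 facet normal -0.683 0.463 0.564
  outer loop
   vertex 3.5 4.2 4.7
   vertex 0.0 3.3 1.2
   vertex 2.1 2.5 4.4
  endloop
 endfacet
 facet normal -0.024 -0.694 0.720
  outer loop
   vertex 3.9 1.4 3.4
   vertex 2.1 2.5 4.4
   vertex 2.5 0.1 2.1
  endloop
 endfacet
 facet normal 0.775 0.015 -0.631
  outer loop
   vertex 3.9 1.4 3.4
   vertex 1.3 1.1 0.2
   vertex 4.5 4.1 4.2
  endloop
 endfacet
 facet normal 0.767 -0.224 -0.602
  outer loop
   vertex 3.9 1.4 3.4
   vertex 2.5 0.1 2.1
   vertex 1.3 1.1 0.2
  endloop
 endfacet
 facet normal 0.393 -0.340 0.854
  outer loop
   vertex 3.9 1.4 3.4
   vertex 4.5 4.1 4.2
   vertex 3.5 4.2 4.7
  endloop
 endfacet
 facet normal 0.265 -0.375 0.889
  outer loop
   vertex 3.9 1.4 3.4
   vertex 3.5 4.2 4.7
   vertex 2.1 2.5 4.4
  endloop
 endfacet
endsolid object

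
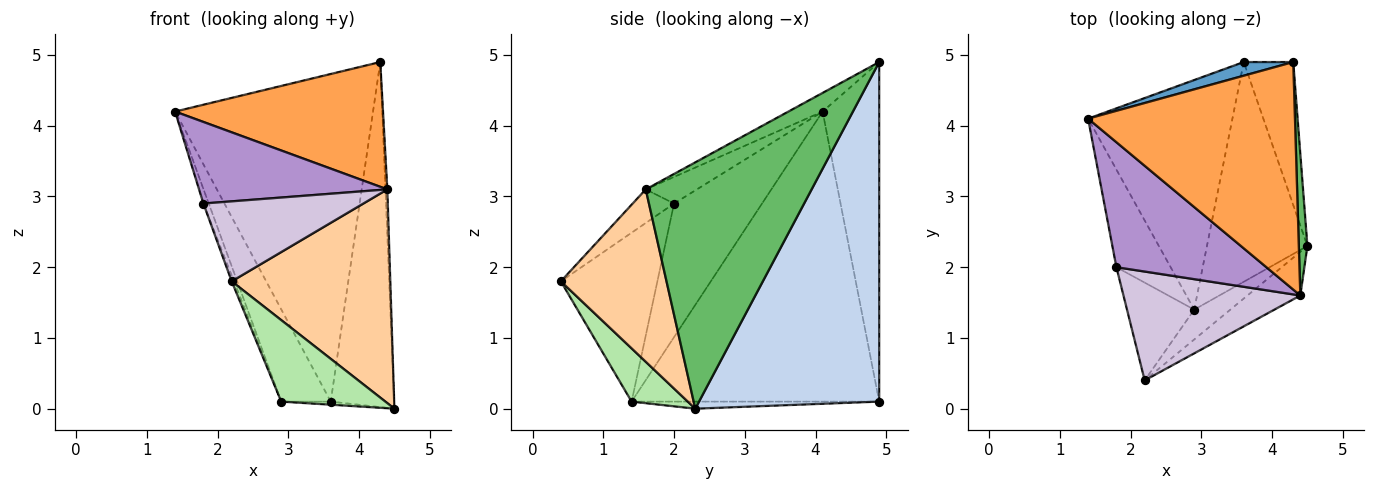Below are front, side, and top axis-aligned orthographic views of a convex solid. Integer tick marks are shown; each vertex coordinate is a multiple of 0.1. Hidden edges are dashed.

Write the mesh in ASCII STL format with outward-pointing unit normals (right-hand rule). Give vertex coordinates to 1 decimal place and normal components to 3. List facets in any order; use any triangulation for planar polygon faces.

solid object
 facet normal -0.275 0.961 0.040
  outer loop
   vertex 3.6 4.9 0.1
   vertex 1.4 4.1 4.2
   vertex 4.3 4.9 4.9
  endloop
 endfacet
 facet normal 0.935 0.329 -0.136
  outer loop
   vertex 3.6 4.9 0.1
   vertex 4.3 4.9 4.9
   vertex 4.5 2.3 0.0
  endloop
 endfacet
 facet normal -0.079 -0.479 0.874
  outer loop
   vertex 4.4 1.6 3.1
   vertex 4.3 4.9 4.9
   vertex 1.4 4.1 4.2
  endloop
 endfacet
 facet normal 0.547 -0.820 -0.168
  outer loop
   vertex 4.4 1.6 3.1
   vertex 2.2 0.4 1.8
   vertex 4.5 2.3 0.0
  endloop
 endfacet
 facet normal 0.999 0.011 0.035
  outer loop
   vertex 4.4 1.6 3.1
   vertex 4.5 2.3 0.0
   vertex 4.3 4.9 4.9
  endloop
 endfacet
 facet normal 0.452 -0.838 -0.307
  outer loop
   vertex 2.9 1.4 0.1
   vertex 4.5 2.3 0.0
   vertex 2.2 0.4 1.8
  endloop
 endfacet
 facet normal -0.070 0.014 -0.997
  outer loop
   vertex 2.9 1.4 0.1
   vertex 3.6 4.9 0.1
   vertex 4.5 2.3 0.0
  endloop
 endfacet
 facet normal -0.881 0.176 -0.438
  outer loop
   vertex 2.9 1.4 0.1
   vertex 1.4 4.1 4.2
   vertex 3.6 4.9 0.1
  endloop
 endfacet
 facet normal -0.147 -0.541 0.828
  outer loop
   vertex 1.8 2.0 2.9
   vertex 4.4 1.6 3.1
   vertex 1.4 4.1 4.2
  endloop
 endfacet
 facet normal -0.151 -0.585 0.796
  outer loop
   vertex 1.8 2.0 2.9
   vertex 2.2 0.4 1.8
   vertex 4.4 1.6 3.1
  endloop
 endfacet
 facet normal -0.925 0.056 -0.375
  outer loop
   vertex 1.8 2.0 2.9
   vertex 1.4 4.1 4.2
   vertex 2.9 1.4 0.1
  endloop
 endfacet
 facet normal -0.929 0.022 -0.370
  outer loop
   vertex 1.8 2.0 2.9
   vertex 2.9 1.4 0.1
   vertex 2.2 0.4 1.8
  endloop
 endfacet
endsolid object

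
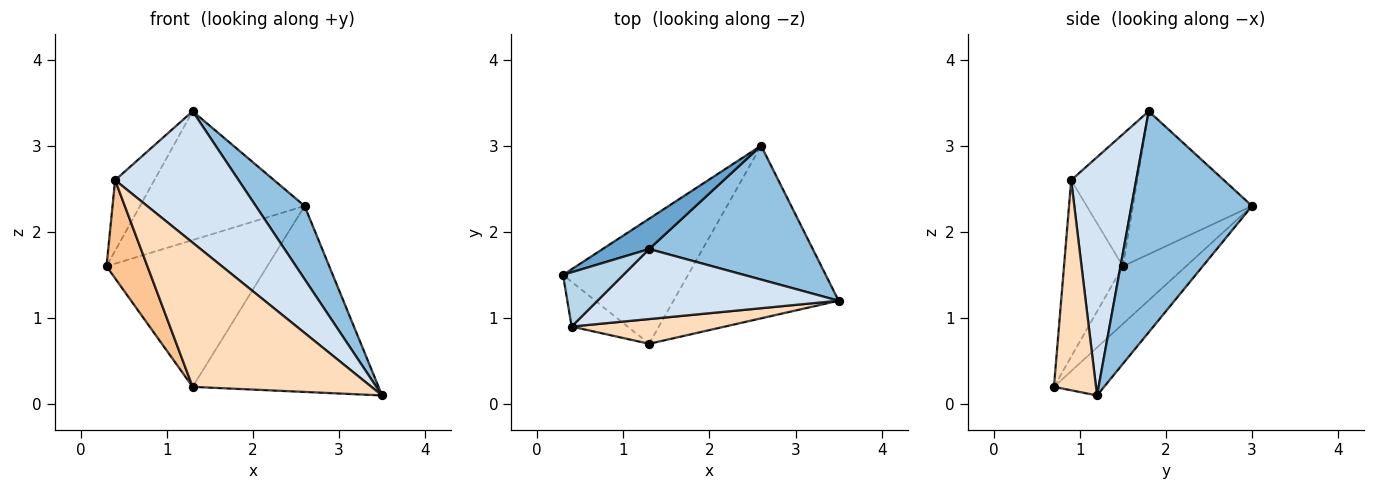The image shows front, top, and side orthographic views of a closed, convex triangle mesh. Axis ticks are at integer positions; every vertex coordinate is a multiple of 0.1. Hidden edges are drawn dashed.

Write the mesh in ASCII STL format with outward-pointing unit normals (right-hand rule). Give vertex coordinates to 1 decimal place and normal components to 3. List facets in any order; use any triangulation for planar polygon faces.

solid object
 facet normal -0.576 0.796 0.187
  outer loop
   vertex 1.3 1.8 3.4
   vertex 2.6 3.0 2.3
   vertex 0.3 1.5 1.6
  endloop
 endfacet
 facet normal 0.764 -0.309 0.566
  outer loop
   vertex 1.3 1.8 3.4
   vertex 3.5 1.2 0.1
   vertex 2.6 3.0 2.3
  endloop
 endfacet
 facet normal -0.800 0.476 0.365
  outer loop
   vertex 0.4 0.9 2.6
   vertex 1.3 1.8 3.4
   vertex 0.3 1.5 1.6
  endloop
 endfacet
 facet normal 0.421 -0.800 0.426
  outer loop
   vertex 0.4 0.9 2.6
   vertex 3.5 1.2 0.1
   vertex 1.3 1.8 3.4
  endloop
 endfacet
 facet normal -0.286 0.729 -0.621
  outer loop
   vertex 1.3 0.7 0.2
   vertex 0.3 1.5 1.6
   vertex 2.6 3.0 2.3
  endloop
 endfacet
 facet normal -0.194 0.719 -0.668
  outer loop
   vertex 1.3 0.7 0.2
   vertex 2.6 3.0 2.3
   vertex 3.5 1.2 0.1
  endloop
 endfacet
 facet normal -0.795 -0.552 -0.252
  outer loop
   vertex 1.3 0.7 0.2
   vertex 0.4 0.9 2.6
   vertex 0.3 1.5 1.6
  endloop
 endfacet
 facet normal 0.226 -0.960 0.165
  outer loop
   vertex 1.3 0.7 0.2
   vertex 3.5 1.2 0.1
   vertex 0.4 0.9 2.6
  endloop
 endfacet
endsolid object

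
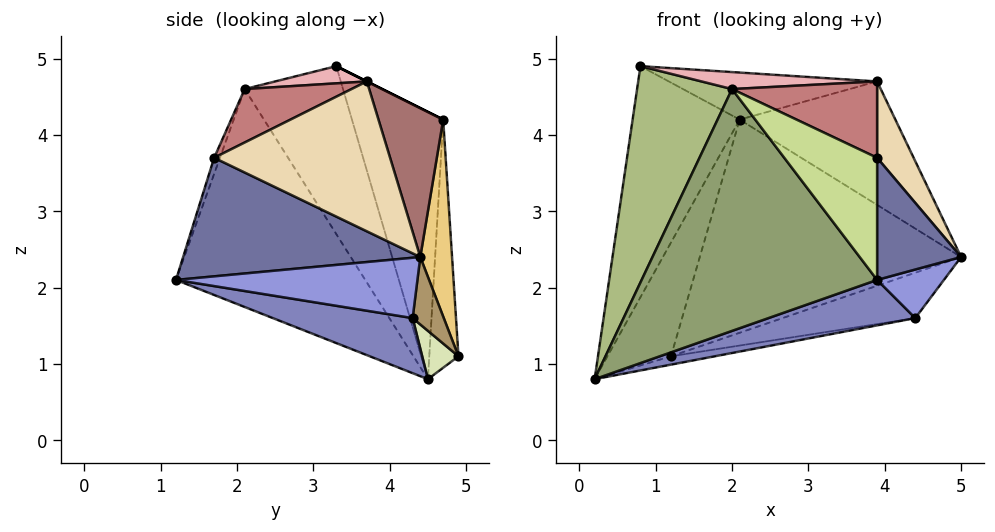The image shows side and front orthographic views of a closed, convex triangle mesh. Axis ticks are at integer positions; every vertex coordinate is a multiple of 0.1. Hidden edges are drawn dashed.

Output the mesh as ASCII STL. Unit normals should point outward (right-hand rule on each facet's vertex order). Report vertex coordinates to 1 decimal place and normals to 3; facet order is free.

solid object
 facet normal 0.938 -0.332 0.104
  outer loop
   vertex 3.9 1.7 3.7
   vertex 3.9 1.2 2.1
   vertex 5.0 4.4 2.4
  endloop
 endfacet
 facet normal 0.175 -0.184 -0.967
  outer loop
   vertex 4.4 4.3 1.6
   vertex 3.9 1.2 2.1
   vertex 0.2 4.5 0.8
  endloop
 endfacet
 facet normal 0.793 -0.220 -0.568
  outer loop
   vertex 4.4 4.3 1.6
   vertex 5.0 4.4 2.4
   vertex 3.9 1.2 2.1
  endloop
 endfacet
 facet normal -0.618 0.725 0.303
  outer loop
   vertex 2.1 4.7 4.2
   vertex 0.2 4.5 0.8
   vertex 0.8 3.3 4.9
  endloop
 endfacet
 facet normal -0.615 -0.765 -0.192
  outer loop
   vertex 2.0 2.1 4.6
   vertex 0.2 4.5 0.8
   vertex 3.9 1.2 2.1
  endloop
 endfacet
 facet normal -0.716 -0.691 -0.098
  outer loop
   vertex 2.0 2.1 4.6
   vertex 0.8 3.3 4.9
   vertex 0.2 4.5 0.8
  endloop
 endfacet
 facet normal -0.060 -0.953 0.298
  outer loop
   vertex 2.0 2.1 4.6
   vertex 3.9 1.2 2.1
   vertex 3.9 1.7 3.7
  endloop
 endfacet
 facet normal 0.193 0.233 -0.953
  outer loop
   vertex 1.2 4.9 1.1
   vertex 4.4 4.3 1.6
   vertex 0.2 4.5 0.8
  endloop
 endfacet
 facet normal 0.219 0.934 -0.281
  outer loop
   vertex 1.2 4.9 1.1
   vertex 5.0 4.4 2.4
   vertex 4.4 4.3 1.6
  endloop
 endfacet
 facet normal -0.411 0.894 0.177
  outer loop
   vertex 1.2 4.9 1.1
   vertex 0.2 4.5 0.8
   vertex 2.1 4.7 4.2
  endloop
 endfacet
 facet normal 0.121 0.992 0.029
  outer loop
   vertex 1.2 4.9 1.1
   vertex 2.1 4.7 4.2
   vertex 5.0 4.4 2.4
  endloop
 endfacet
 facet normal 0.907 -0.188 0.377
  outer loop
   vertex 3.9 3.7 4.7
   vertex 3.9 1.7 3.7
   vertex 5.0 4.4 2.4
  endloop
 endfacet
 facet normal 0.348 0.837 0.421
  outer loop
   vertex 3.9 3.7 4.7
   vertex 5.0 4.4 2.4
   vertex 2.1 4.7 4.2
  endloop
 endfacet
 facet normal 0.313 -0.425 0.849
  outer loop
   vertex 3.9 3.7 4.7
   vertex 2.0 2.1 4.6
   vertex 3.9 1.7 3.7
  endloop
 endfacet
 facet normal 0.000 0.447 0.894
  outer loop
   vertex 3.9 3.7 4.7
   vertex 2.1 4.7 4.2
   vertex 0.8 3.3 4.9
  endloop
 endfacet
 facet normal 0.084 -0.162 0.983
  outer loop
   vertex 3.9 3.7 4.7
   vertex 0.8 3.3 4.9
   vertex 2.0 2.1 4.6
  endloop
 endfacet
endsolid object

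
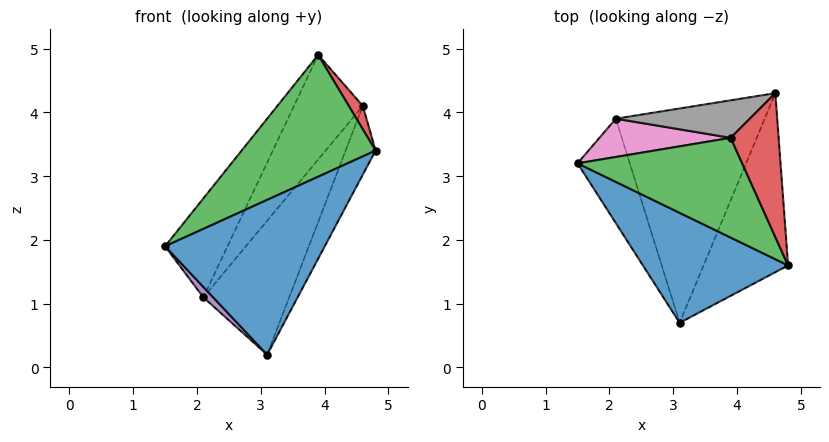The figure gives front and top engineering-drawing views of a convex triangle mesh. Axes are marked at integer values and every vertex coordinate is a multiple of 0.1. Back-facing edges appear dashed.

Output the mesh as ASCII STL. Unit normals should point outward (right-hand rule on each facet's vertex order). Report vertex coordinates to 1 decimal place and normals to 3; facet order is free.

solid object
 facet normal -0.550 -0.681 0.484
  outer loop
   vertex 3.1 0.7 0.2
   vertex 4.8 1.6 3.4
   vertex 1.5 3.2 1.9
  endloop
 endfacet
 facet normal 0.843 0.193 -0.502
  outer loop
   vertex 3.1 0.7 0.2
   vertex 4.6 4.3 4.1
   vertex 4.8 1.6 3.4
  endloop
 endfacet
 facet normal -0.553 -0.645 0.528
  outer loop
   vertex 3.9 3.6 4.9
   vertex 1.5 3.2 1.9
   vertex 4.8 1.6 3.4
  endloop
 endfacet
 facet normal 0.790 -0.098 0.605
  outer loop
   vertex 3.9 3.6 4.9
   vertex 4.8 1.6 3.4
   vertex 4.6 4.3 4.1
  endloop
 endfacet
 facet normal -0.771 -0.063 -0.633
  outer loop
   vertex 2.1 3.9 1.1
   vertex 3.1 0.7 0.2
   vertex 1.5 3.2 1.9
  endloop
 endfacet
 facet normal 0.682 0.388 -0.620
  outer loop
   vertex 2.1 3.9 1.1
   vertex 4.6 4.3 4.1
   vertex 3.1 0.7 0.2
  endloop
 endfacet
 facet normal -0.519 0.797 0.309
  outer loop
   vertex 2.1 3.9 1.1
   vertex 1.5 3.2 1.9
   vertex 3.9 3.6 4.9
  endloop
 endfacet
 facet normal -0.486 0.823 0.295
  outer loop
   vertex 2.1 3.9 1.1
   vertex 3.9 3.6 4.9
   vertex 4.6 4.3 4.1
  endloop
 endfacet
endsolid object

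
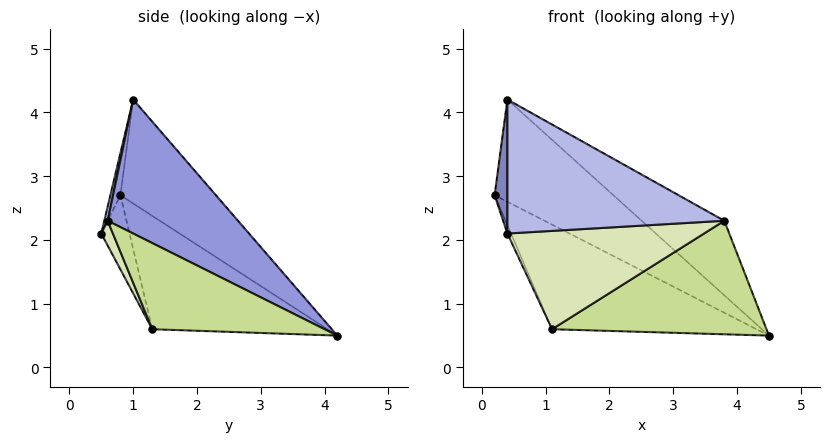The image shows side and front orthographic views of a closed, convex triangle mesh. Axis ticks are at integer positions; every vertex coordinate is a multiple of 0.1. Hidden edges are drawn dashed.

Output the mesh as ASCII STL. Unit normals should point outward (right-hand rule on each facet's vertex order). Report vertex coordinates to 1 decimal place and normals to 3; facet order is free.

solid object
 facet normal -0.626 0.779 -0.020
  outer loop
   vertex 0.4 1.0 4.2
   vertex 4.5 4.2 0.5
   vertex 0.2 0.8 2.7
  endloop
 endfacet
 facet normal -0.607 -0.773 0.184
  outer loop
   vertex 0.4 1.0 4.2
   vertex 0.2 0.8 2.7
   vertex 0.4 0.5 2.1
  endloop
 endfacet
 facet normal 0.491 0.311 0.814
  outer loop
   vertex 3.8 0.6 2.3
   vertex 4.5 4.2 0.5
   vertex 0.4 1.0 4.2
  endloop
 endfacet
 facet normal 0.015 -0.973 0.232
  outer loop
   vertex 3.8 0.6 2.3
   vertex 0.4 1.0 4.2
   vertex 0.4 0.5 2.1
  endloop
 endfacet
 facet normal -0.648 0.756 -0.098
  outer loop
   vertex 1.1 1.3 0.6
   vertex 0.2 0.8 2.7
   vertex 4.5 4.2 0.5
  endloop
 endfacet
 facet normal -0.923 0.119 -0.367
  outer loop
   vertex 1.1 1.3 0.6
   vertex 0.4 0.5 2.1
   vertex 0.2 0.8 2.7
  endloop
 endfacet
 facet normal 0.379 -0.472 -0.796
  outer loop
   vertex 1.1 1.3 0.6
   vertex 4.5 4.2 0.5
   vertex 3.8 0.6 2.3
  endloop
 endfacet
 facet normal 0.053 -0.891 -0.451
  outer loop
   vertex 1.1 1.3 0.6
   vertex 3.8 0.6 2.3
   vertex 0.4 0.5 2.1
  endloop
 endfacet
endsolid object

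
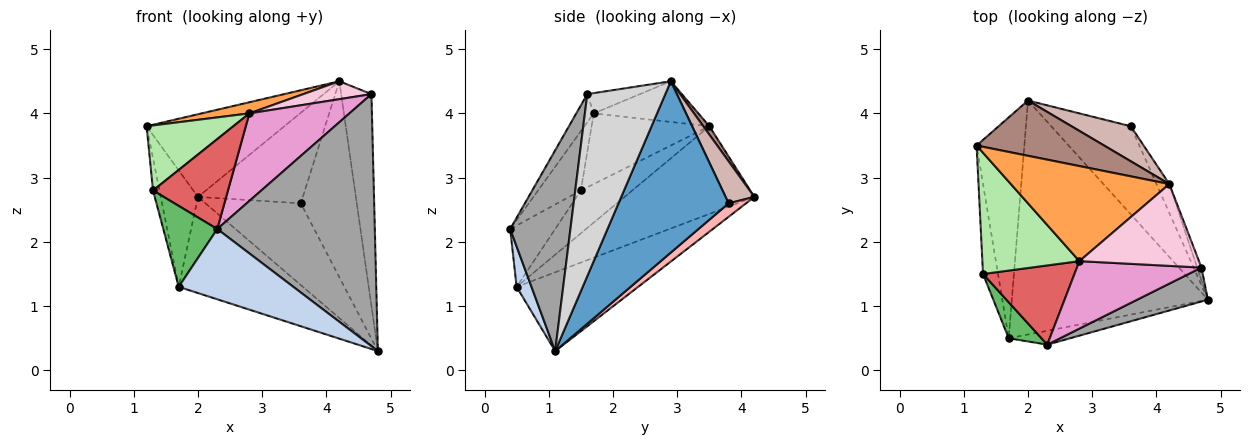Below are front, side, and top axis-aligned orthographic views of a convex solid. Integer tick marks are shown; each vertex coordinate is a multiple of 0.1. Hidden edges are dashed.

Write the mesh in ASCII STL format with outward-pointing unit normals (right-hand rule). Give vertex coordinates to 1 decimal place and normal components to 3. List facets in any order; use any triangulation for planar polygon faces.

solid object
 facet normal 0.889 0.452 -0.067
  outer loop
   vertex 3.6 3.8 2.6
   vertex 4.2 2.9 4.5
   vertex 4.8 1.1 0.3
  endloop
 endfacet
 facet normal 0.126 -0.973 -0.192
  outer loop
   vertex 1.7 0.5 1.3
   vertex 4.8 1.1 0.3
   vertex 2.3 0.4 2.2
  endloop
 endfacet
 facet normal -0.247 -0.113 0.962
  outer loop
   vertex 2.8 1.7 4.0
   vertex 4.2 2.9 4.5
   vertex 1.2 3.5 3.8
  endloop
 endfacet
 facet normal -0.937 0.117 -0.328
  outer loop
   vertex 1.3 1.5 2.8
   vertex 1.2 3.5 3.8
   vertex 1.7 0.5 1.3
  endloop
 endfacet
 facet normal -0.606 -0.727 0.323
  outer loop
   vertex 1.3 1.5 2.8
   vertex 1.7 0.5 1.3
   vertex 2.3 0.4 2.2
  endloop
 endfacet
 facet normal -0.540 -0.398 0.742
  outer loop
   vertex 1.3 1.5 2.8
   vertex 2.8 1.7 4.0
   vertex 1.2 3.5 3.8
  endloop
 endfacet
 facet normal -0.394 -0.690 0.608
  outer loop
   vertex 1.3 1.5 2.8
   vertex 2.3 0.4 2.2
   vertex 2.8 1.7 4.0
  endloop
 endfacet
 facet normal 0.123 0.675 -0.728
  outer loop
   vertex 2.0 4.2 2.7
   vertex 3.6 3.8 2.6
   vertex 4.8 1.1 0.3
  endloop
 endfacet
 facet normal -0.349 0.356 -0.867
  outer loop
   vertex 2.0 4.2 2.7
   vertex 4.8 1.1 0.3
   vertex 1.7 0.5 1.3
  endloop
 endfacet
 facet normal -0.852 0.245 -0.464
  outer loop
   vertex 2.0 4.2 2.7
   vertex 1.7 0.5 1.3
   vertex 1.2 3.5 3.8
  endloop
 endfacet
 facet normal 0.037 0.831 0.555
  outer loop
   vertex 2.0 4.2 2.7
   vertex 1.2 3.5 3.8
   vertex 4.2 2.9 4.5
  endloop
 endfacet
 facet normal 0.248 0.903 0.350
  outer loop
   vertex 2.0 4.2 2.7
   vertex 4.2 2.9 4.5
   vertex 3.6 3.8 2.6
  endloop
 endfacet
 facet normal -0.137 -0.785 0.605
  outer loop
   vertex 4.7 1.6 4.3
   vertex 2.8 1.7 4.0
   vertex 2.3 0.4 2.2
  endloop
 endfacet
 facet normal -0.163 -0.211 0.964
  outer loop
   vertex 4.7 1.6 4.3
   vertex 4.2 2.9 4.5
   vertex 2.8 1.7 4.0
  endloop
 endfacet
 facet normal 0.354 -0.927 0.125
  outer loop
   vertex 4.7 1.6 4.3
   vertex 2.3 0.4 2.2
   vertex 4.8 1.1 0.3
  endloop
 endfacet
 facet normal 0.932 0.362 -0.022
  outer loop
   vertex 4.7 1.6 4.3
   vertex 4.8 1.1 0.3
   vertex 4.2 2.9 4.5
  endloop
 endfacet
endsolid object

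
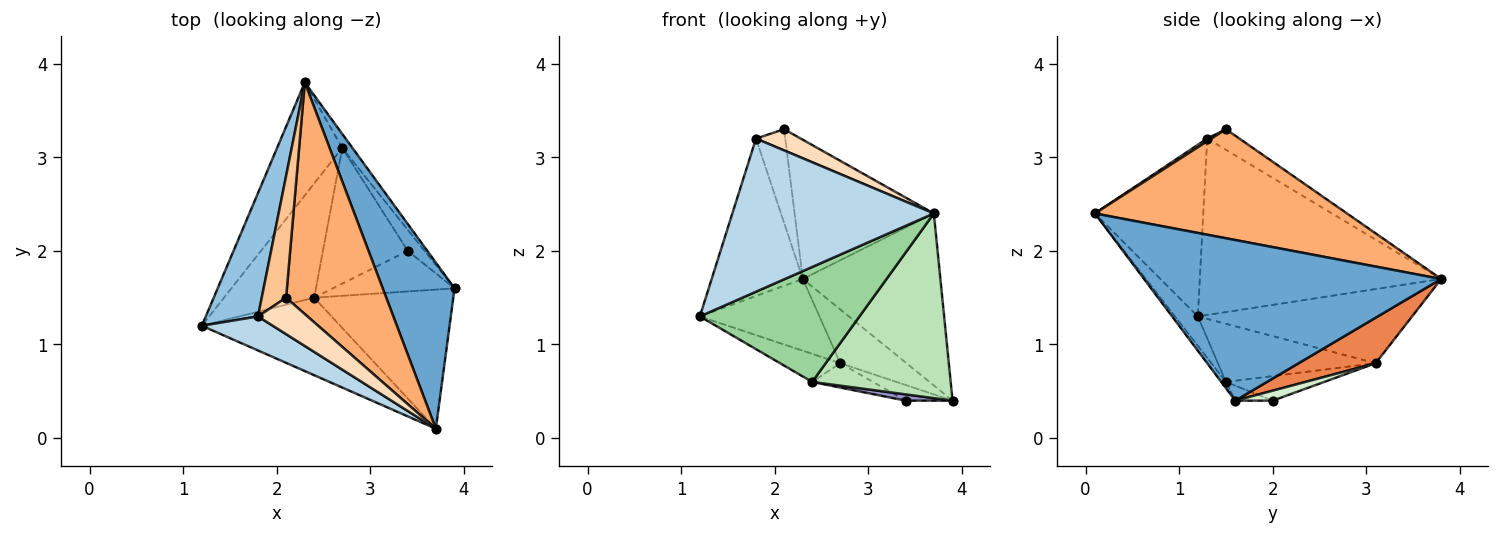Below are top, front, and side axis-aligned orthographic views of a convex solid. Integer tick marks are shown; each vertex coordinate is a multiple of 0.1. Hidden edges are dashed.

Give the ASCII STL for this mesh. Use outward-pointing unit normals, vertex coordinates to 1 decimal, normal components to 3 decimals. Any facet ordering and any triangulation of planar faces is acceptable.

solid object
 facet normal 0.841 0.389 0.376
  outer loop
   vertex 3.7 0.1 2.4
   vertex 3.9 1.6 0.4
   vertex 2.3 3.8 1.7
  endloop
 endfacet
 facet normal -0.902 0.340 0.267
  outer loop
   vertex 1.8 1.3 3.2
   vertex 2.3 3.8 1.7
   vertex 1.2 1.2 1.3
  endloop
 endfacet
 facet normal -0.465 -0.864 0.192
  outer loop
   vertex 1.8 1.3 3.2
   vertex 1.2 1.2 1.3
   vertex 3.7 0.1 2.4
  endloop
 endfacet
 facet normal -0.693 0.387 -0.609
  outer loop
   vertex 2.7 3.1 0.8
   vertex 1.2 1.2 1.3
   vertex 2.3 3.8 1.7
  endloop
 endfacet
 facet normal 0.748 0.643 -0.168
  outer loop
   vertex 2.7 3.1 0.8
   vertex 2.3 3.8 1.7
   vertex 3.9 1.6 0.4
  endloop
 endfacet
 facet normal 0.682 0.377 0.627
  outer loop
   vertex 2.1 1.5 3.3
   vertex 3.7 0.1 2.4
   vertex 2.3 3.8 1.7
  endloop
 endfacet
 facet normal -0.557 0.506 0.658
  outer loop
   vertex 2.1 1.5 3.3
   vertex 2.3 3.8 1.7
   vertex 1.8 1.3 3.2
  endloop
 endfacet
 facet normal 0.047 -0.502 0.864
  outer loop
   vertex 2.1 1.5 3.3
   vertex 1.8 1.3 3.2
   vertex 3.7 0.1 2.4
  endloop
 endfacet
 facet normal -0.531 0.202 -0.823
  outer loop
   vertex 2.4 1.5 0.6
   vertex 1.2 1.2 1.3
   vertex 2.7 3.1 0.8
  endloop
 endfacet
 facet normal -0.118 -0.823 -0.555
  outer loop
   vertex 2.4 1.5 0.6
   vertex 3.7 0.1 2.4
   vertex 1.2 1.2 1.3
  endloop
 endfacet
 facet normal -0.027 -0.798 -0.602
  outer loop
   vertex 2.4 1.5 0.6
   vertex 3.9 1.6 0.4
   vertex 3.7 0.1 2.4
  endloop
 endfacet
 facet normal 0.430 0.537 -0.726
  outer loop
   vertex 3.4 2.0 0.4
   vertex 2.7 3.1 0.8
   vertex 3.9 1.6 0.4
  endloop
 endfacet
 facet normal -0.121 -0.151 -0.981
  outer loop
   vertex 3.4 2.0 0.4
   vertex 3.9 1.6 0.4
   vertex 2.4 1.5 0.6
  endloop
 endfacet
 facet normal -0.274 0.170 -0.947
  outer loop
   vertex 3.4 2.0 0.4
   vertex 2.4 1.5 0.6
   vertex 2.7 3.1 0.8
  endloop
 endfacet
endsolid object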